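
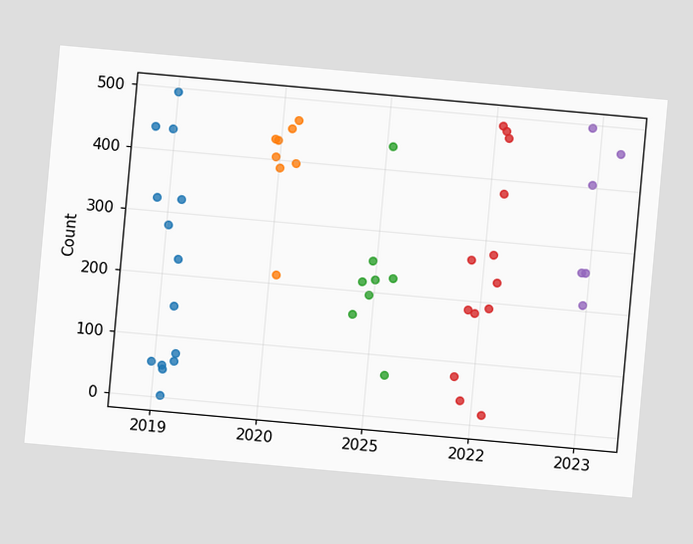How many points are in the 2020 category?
The chart is tilted about 5° clockwise. Counting the markers in the 2020 column gives 8.

8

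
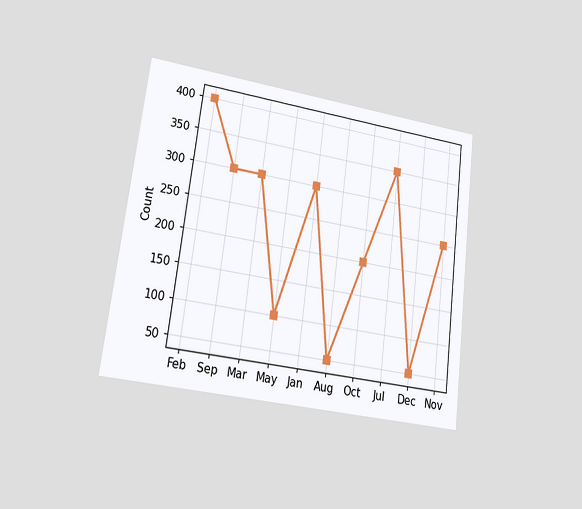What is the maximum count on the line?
The chart is tilted about 7° clockwise and viewed at a slight angle. The highest point is at Feb, and reading across to the y-axis gives 400.

400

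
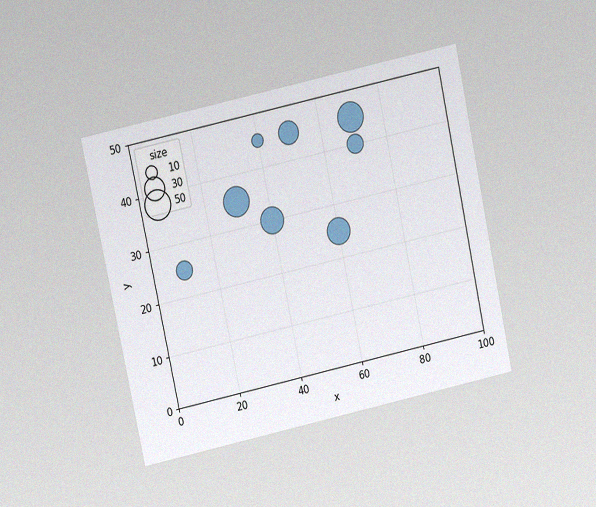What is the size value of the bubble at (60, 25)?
40

The chart is tilted about 12° counter-clockwise and viewed at a slight angle, with some photo noise. Matching the bubble at (60, 25) against the size legend gives 40.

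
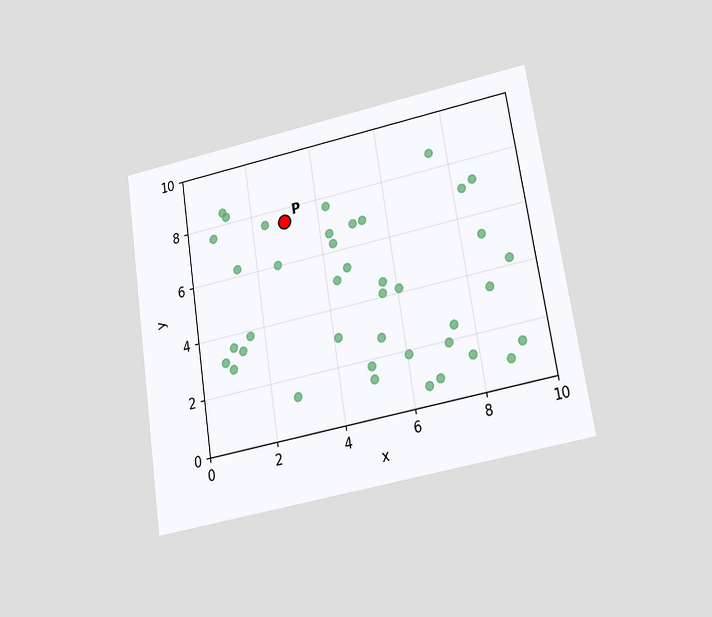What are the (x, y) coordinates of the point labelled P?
(3, 7.5)

The chart is tilted about 9° counter-clockwise and viewed slightly from below. Following the gridlines from P to each axis, P sits at (3, 7.5).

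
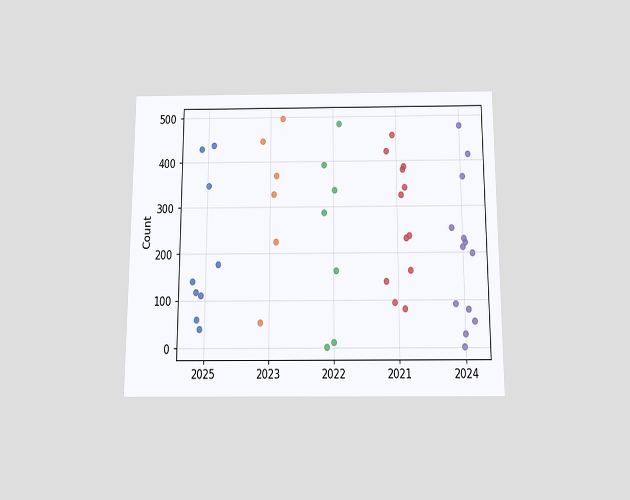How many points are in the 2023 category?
6

The chart is viewed slightly from below. Counting the markers in the 2023 column gives 6.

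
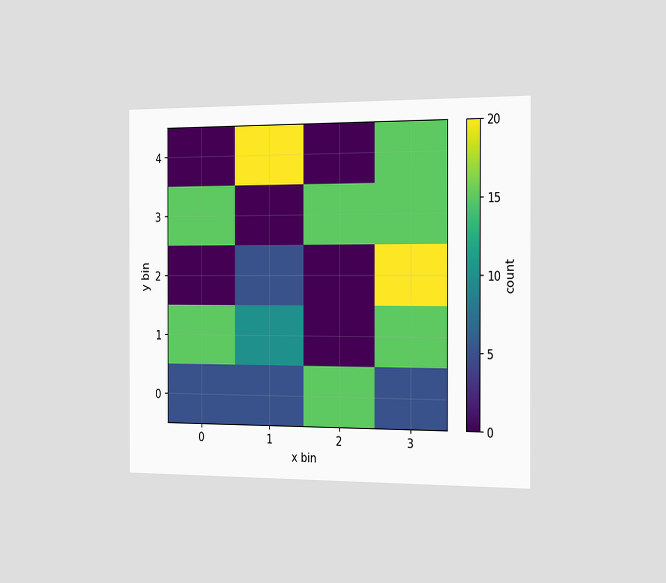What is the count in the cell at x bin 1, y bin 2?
5

The chart is viewed slightly from the right. Matching the cell (1, 2) against the colorbar gives 5.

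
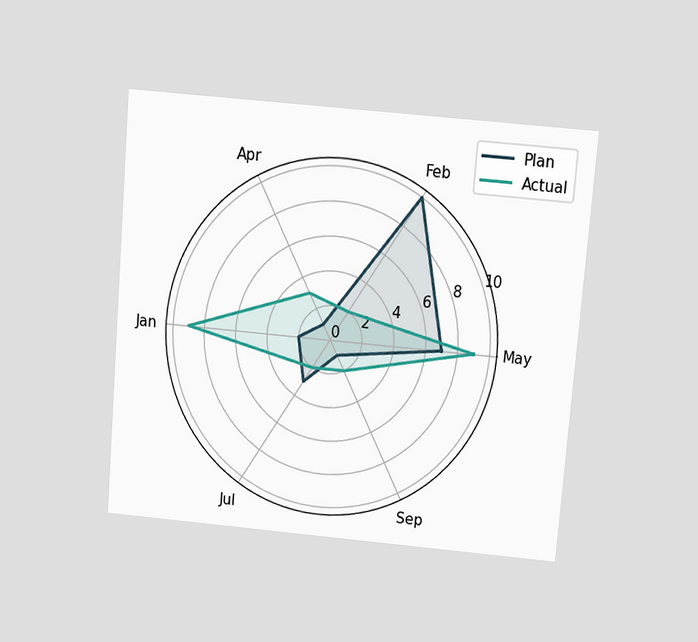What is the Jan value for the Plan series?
The chart is tilted about 5° clockwise and viewed slightly from above. On the Jan axis, Plan reaches 2.

2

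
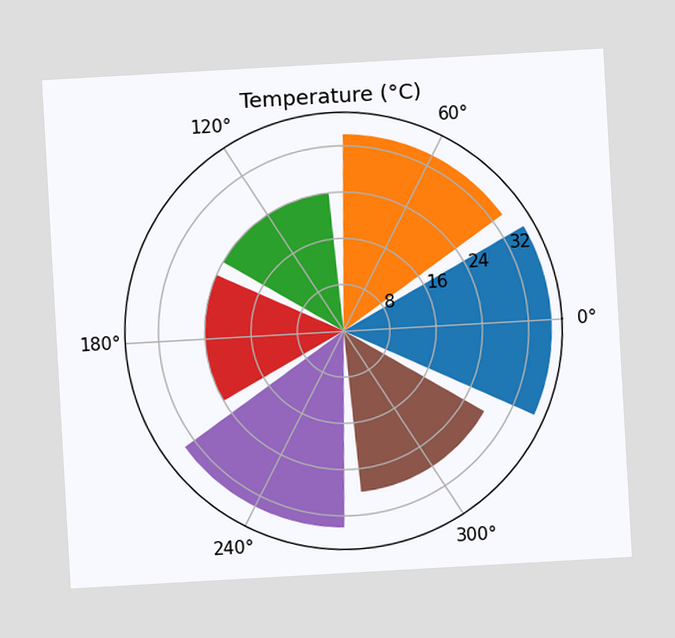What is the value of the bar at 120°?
The chart is tilted about 3° counter-clockwise. The bar at 120° reaches 24°C on the radial axis.

24°C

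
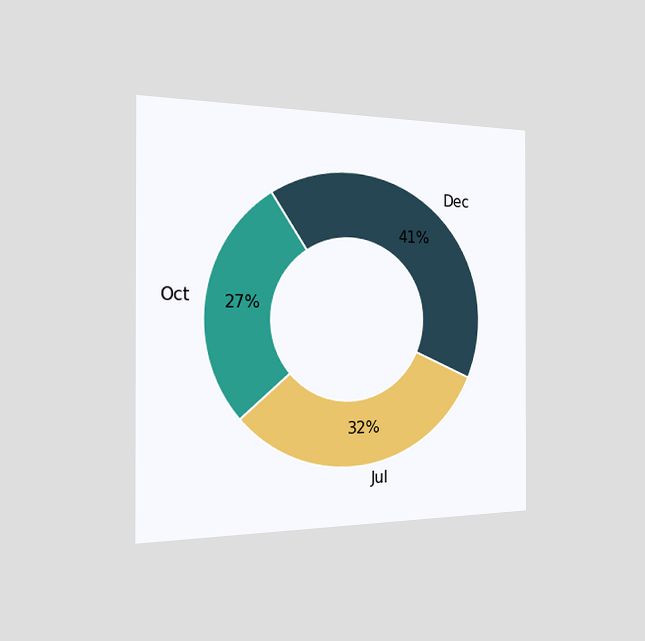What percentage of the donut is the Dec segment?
41%

The chart is viewed slightly from the left. The Dec segment takes up 41% of the ring.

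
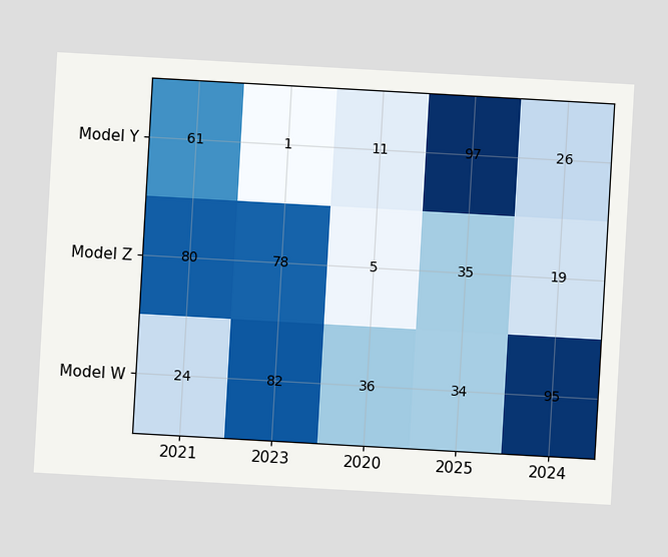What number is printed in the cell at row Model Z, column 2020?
5

The chart is tilted about 3° clockwise. The (Model Z, 2020) cell reads 5.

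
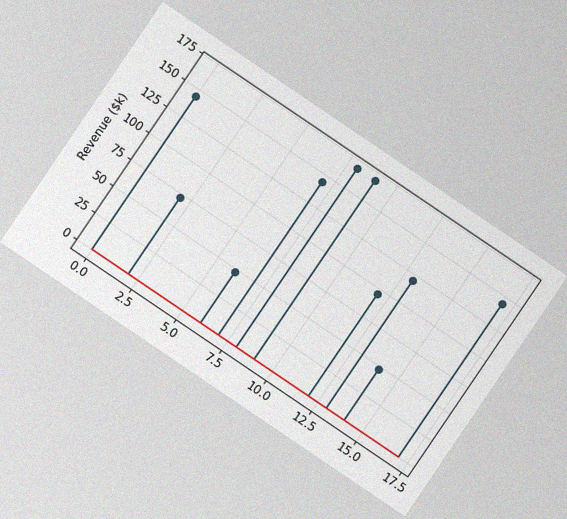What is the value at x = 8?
$168k

The chart is tilted about 34° clockwise, with some photo noise. The stem at x=8 reaches $168k.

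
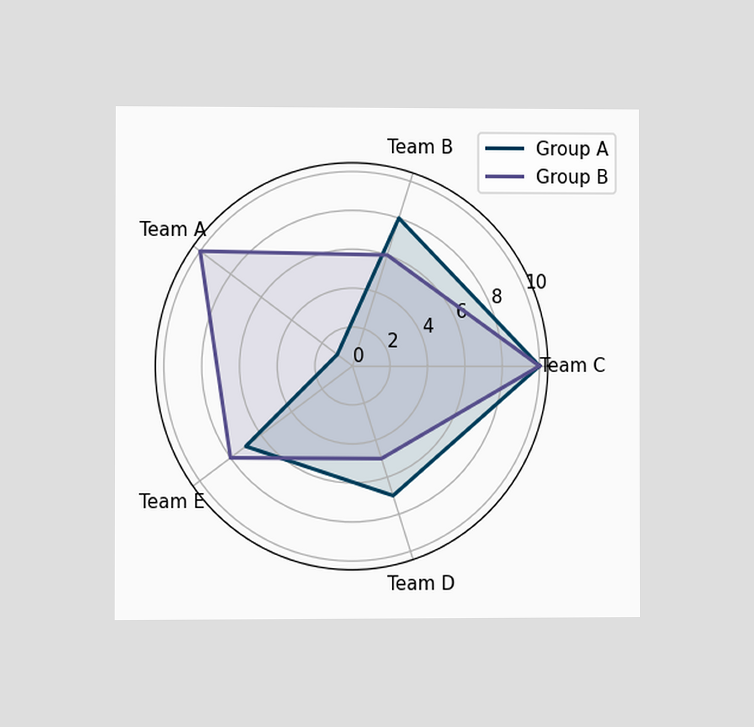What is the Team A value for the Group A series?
1

The chart is viewed at a slight angle. On the Team A axis, Group A reaches 1.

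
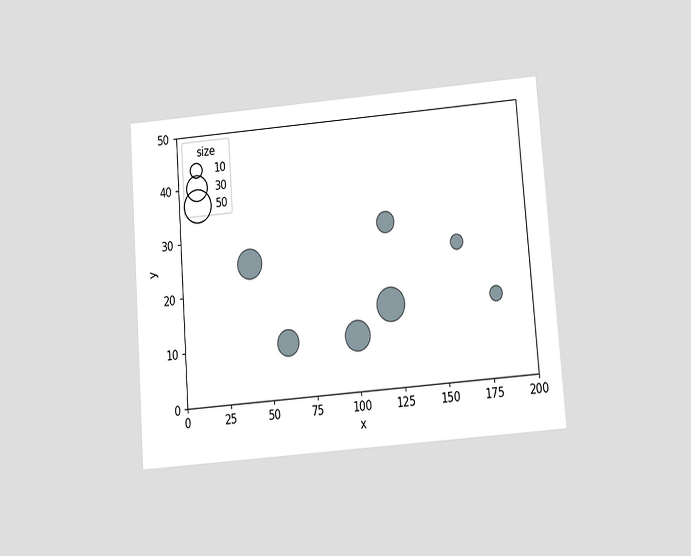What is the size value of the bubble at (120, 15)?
The chart is tilted about 4° counter-clockwise and viewed slightly from below. Matching the bubble at (120, 15) against the size legend gives 50.

50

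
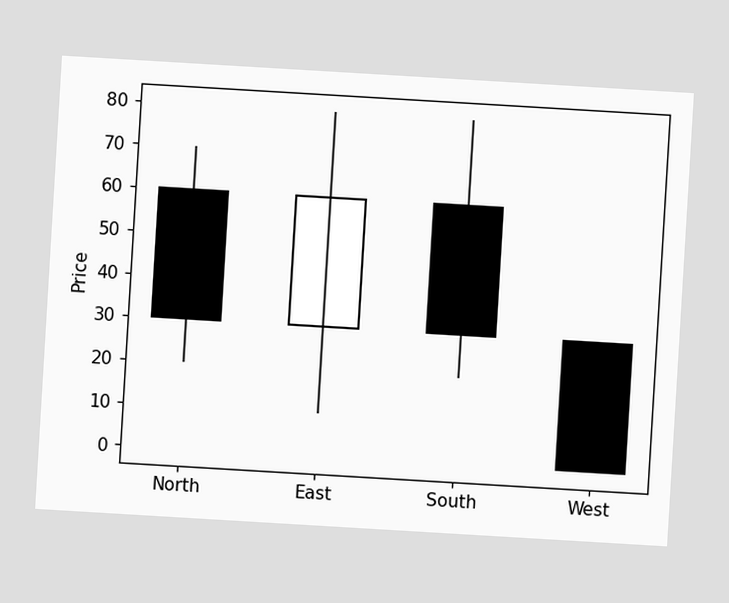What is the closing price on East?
The chart is tilted about 3° clockwise. The East candle closes at 60.

60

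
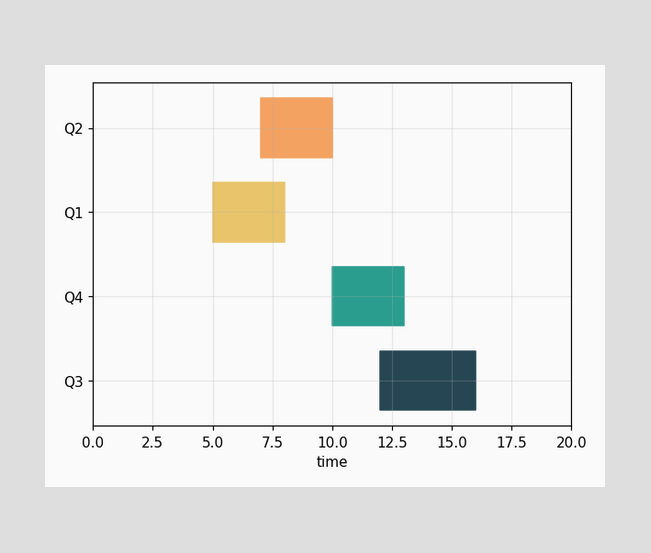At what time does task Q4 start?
The Q4 bar begins at t=10.

10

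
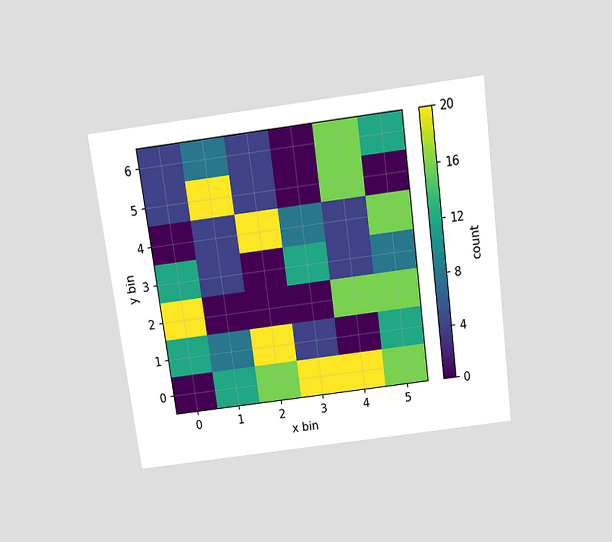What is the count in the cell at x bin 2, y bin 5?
The chart is tilted about 8° counter-clockwise and viewed slightly from above. Matching the cell (2, 5) against the colorbar gives 4.

4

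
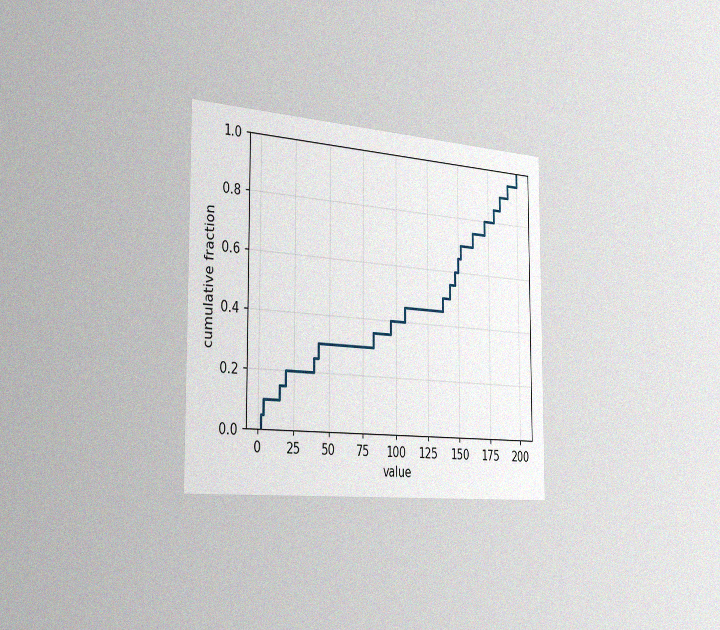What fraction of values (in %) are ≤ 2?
5%

The chart is viewed slightly from the left, with some photo noise. At x=2 the ECDF step is at 5%.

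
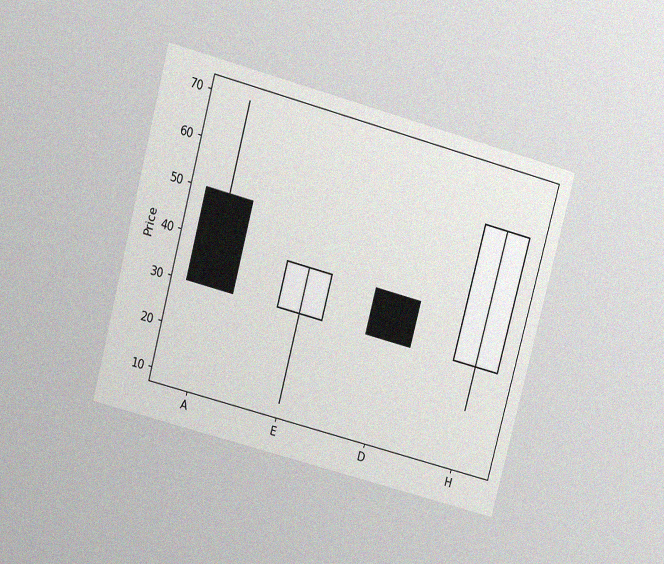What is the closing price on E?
40

The chart is tilted about 15° clockwise and viewed slightly from above, with some photo noise. The E candle closes at 40.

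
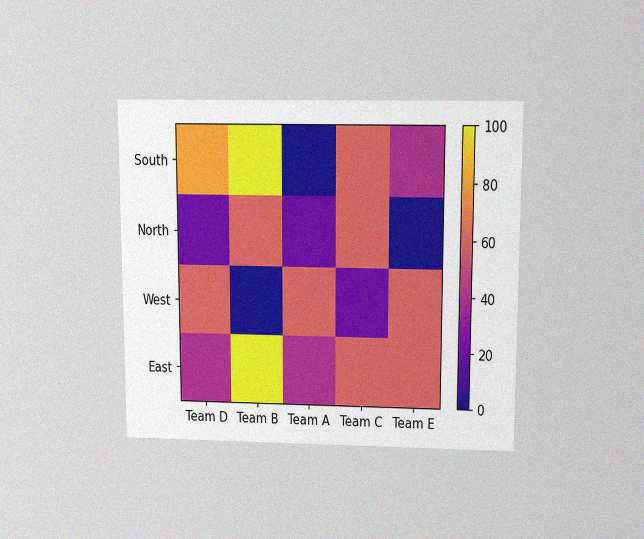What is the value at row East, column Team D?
40

The chart is viewed slightly from above, with some photo noise. Matching cell (East, Team D) against the colorbar gives 40.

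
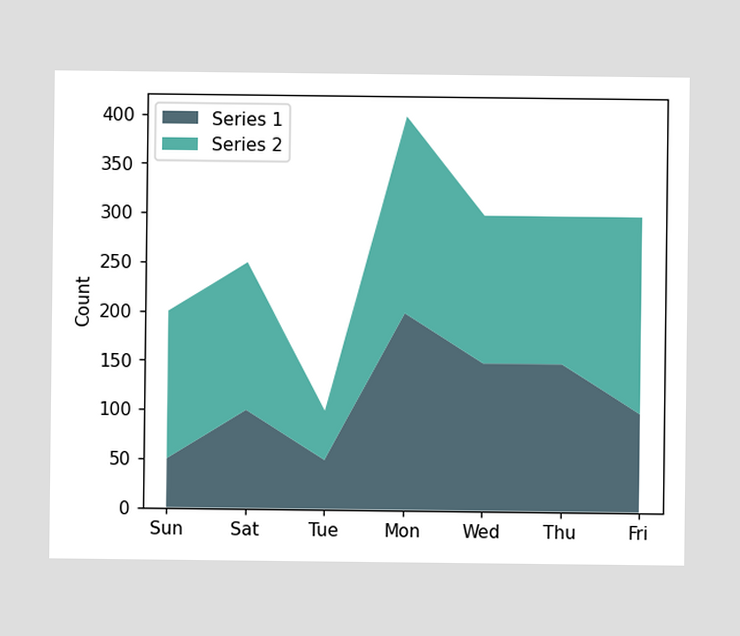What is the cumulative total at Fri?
300

The stacked total at Fri reaches 300.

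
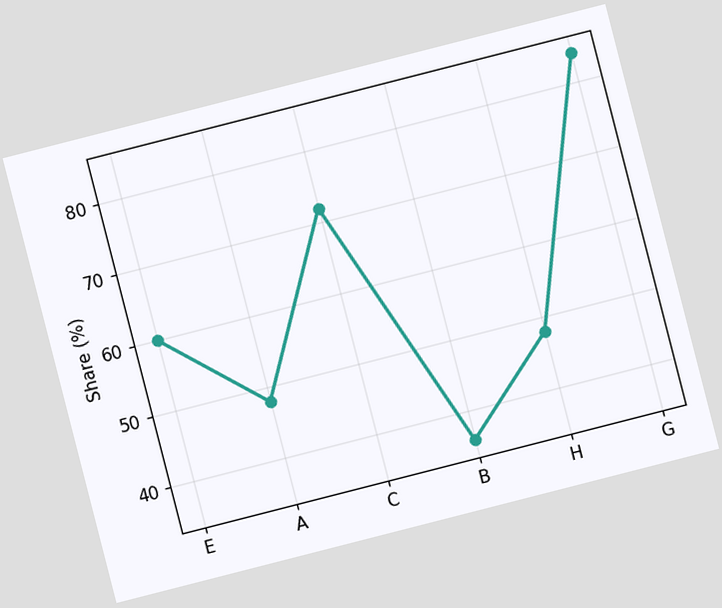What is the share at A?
The chart is tilted about 14° counter-clockwise. At A, the line is at 48%.

48%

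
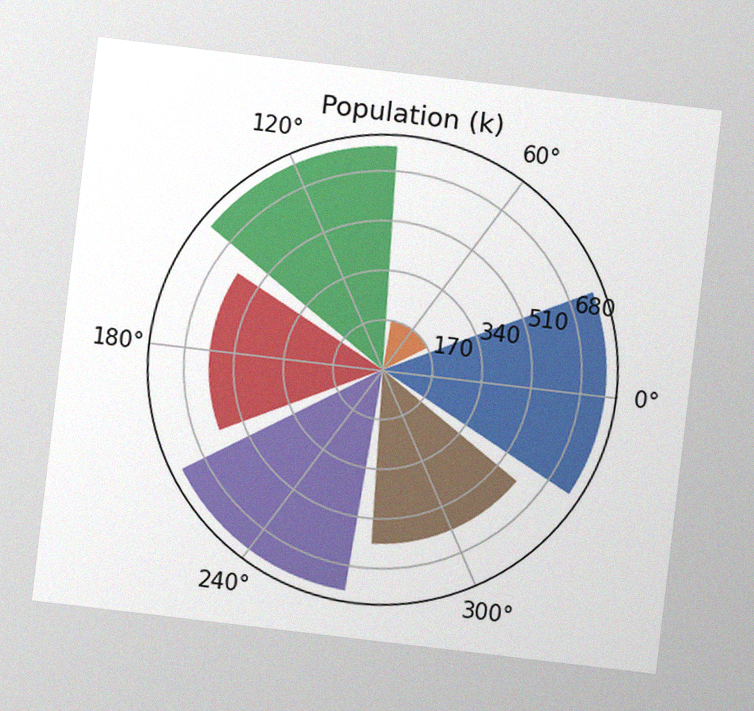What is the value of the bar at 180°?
The chart is tilted about 7° clockwise, with some photo noise. The bar at 180° reaches 595k on the radial axis.

595k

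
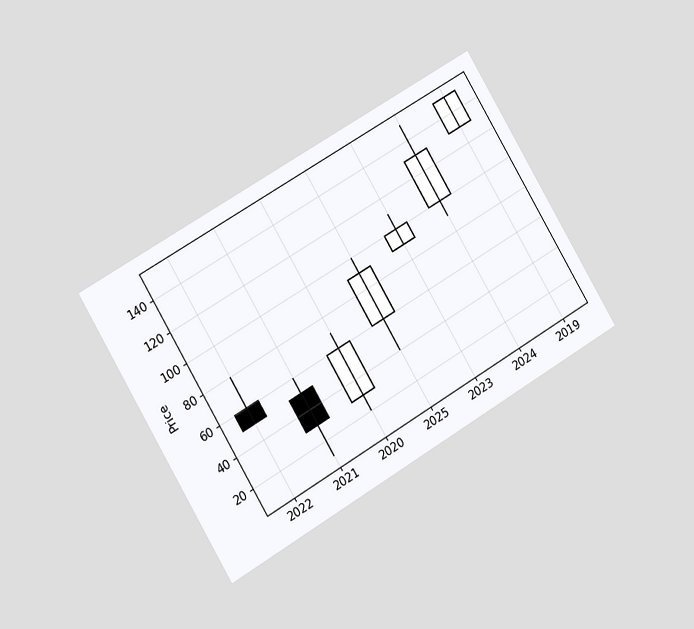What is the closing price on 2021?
The chart is tilted about 31° counter-clockwise and viewed at a slight angle. The 2021 candle closes at 30.

30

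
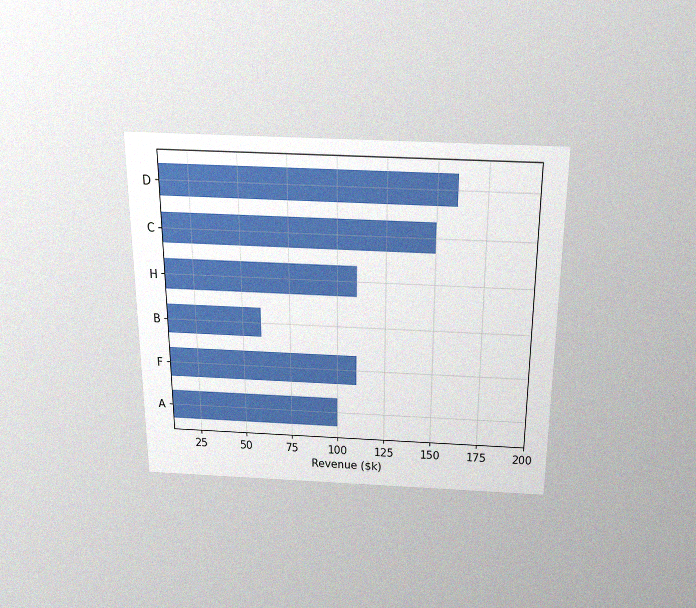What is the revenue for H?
The chart is viewed slightly from above, with some photo noise. Reading along the chart's x-axis, the H bar reaches $110k.

$110k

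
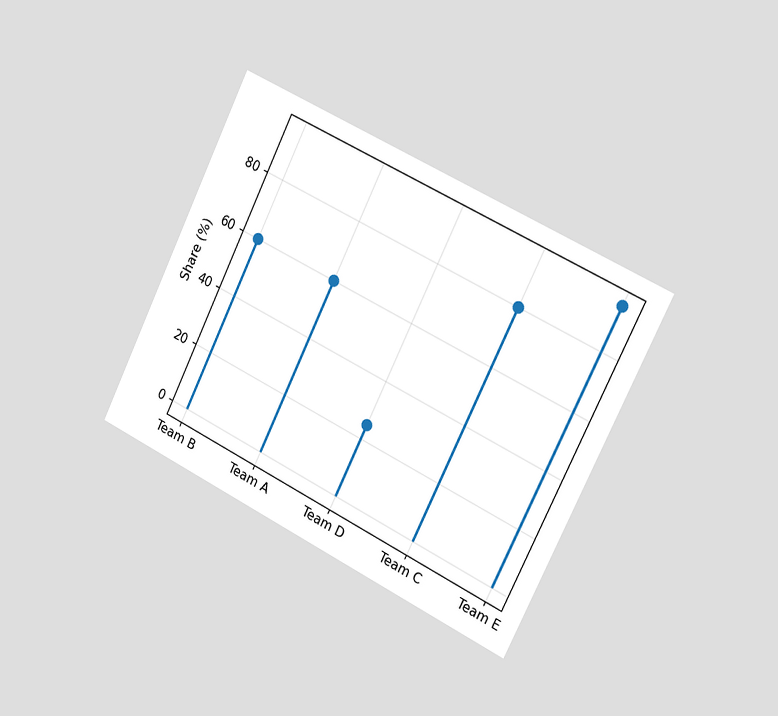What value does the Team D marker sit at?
The chart is tilted about 26° clockwise and viewed slightly from the right. The Team D marker sits at 25%.

25%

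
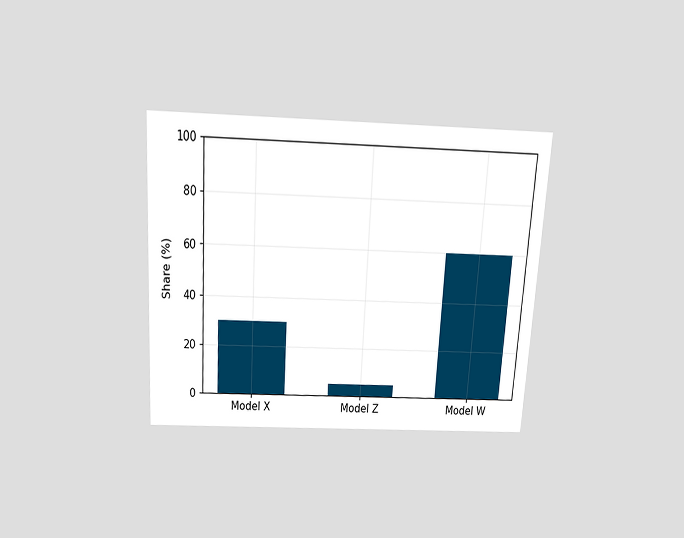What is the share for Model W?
The chart is tilted about 3° clockwise and viewed slightly from above. Reading along the chart's y-axis, the Model W bar reaches 60%.

60%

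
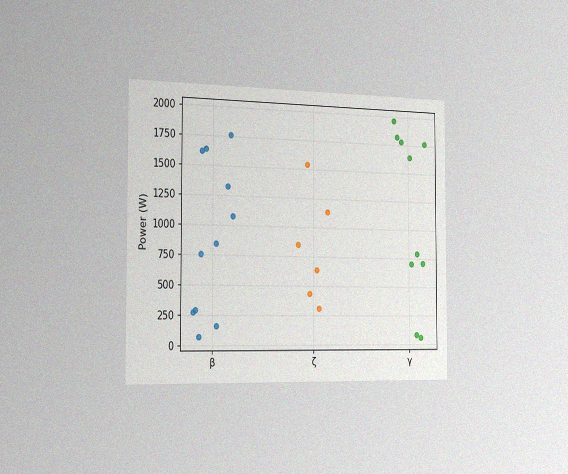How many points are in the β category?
The chart is viewed slightly from the left, with some photo noise. Counting the markers in the β column gives 11.

11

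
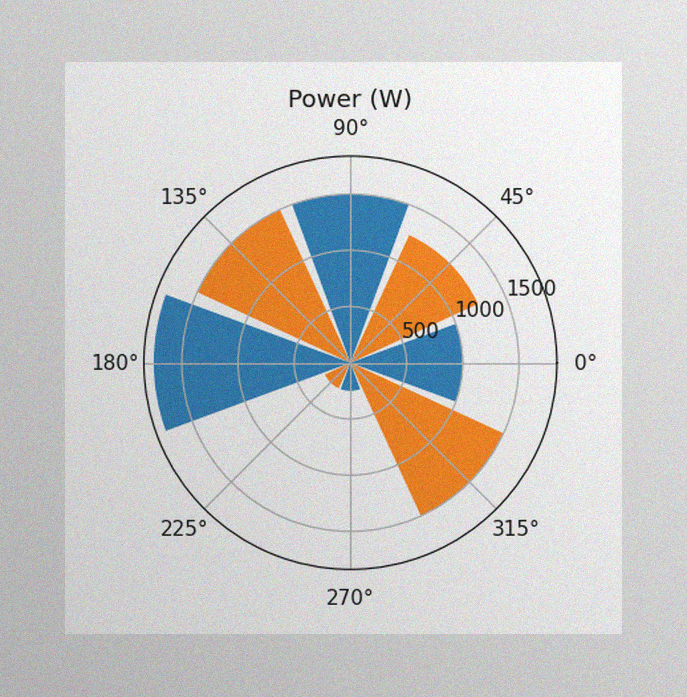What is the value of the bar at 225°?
The image has some photo noise and uneven lighting. The bar at 225° reaches 250W on the radial axis.

250W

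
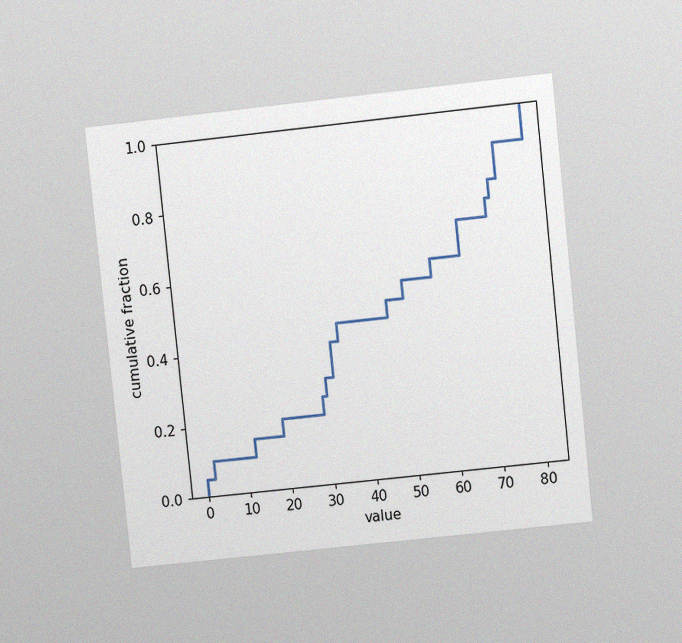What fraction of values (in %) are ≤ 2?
10%

The chart is tilted about 6° counter-clockwise and viewed at a slight angle, with some photo noise. At x=2 the ECDF step is at 10%.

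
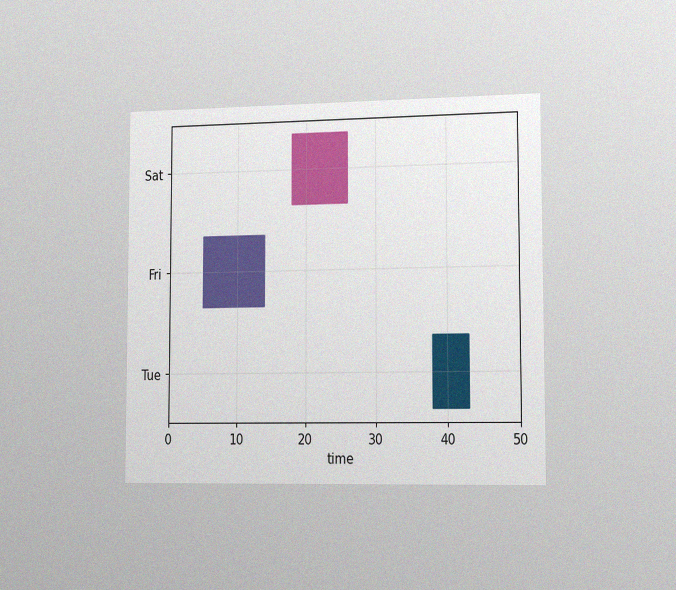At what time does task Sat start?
18

The chart is viewed slightly from the right, with some photo noise. The Sat bar begins at t=18.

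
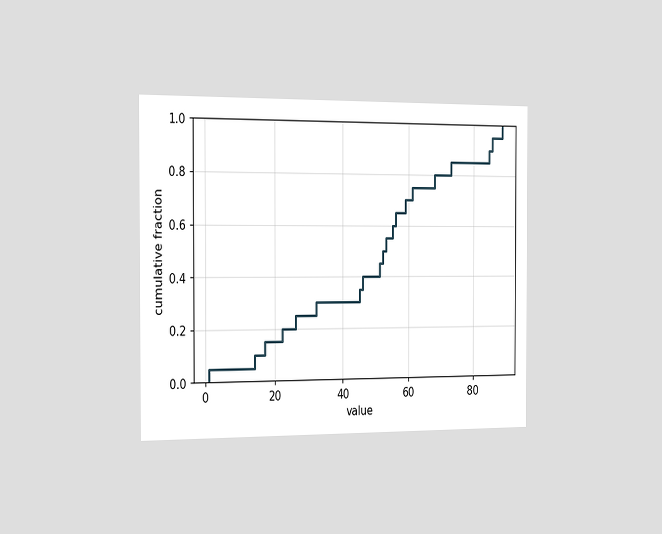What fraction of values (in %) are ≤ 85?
90%

The chart is viewed slightly from the left. At x=85 the ECDF step is at 90%.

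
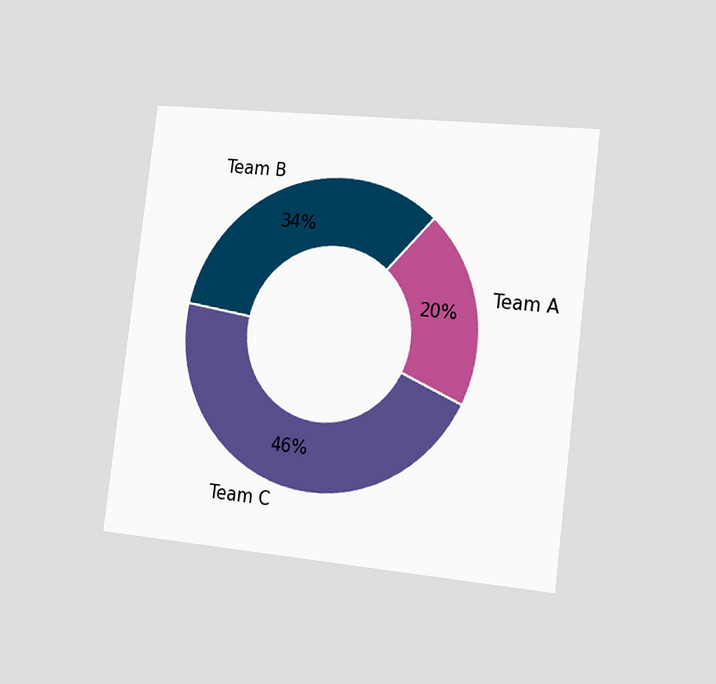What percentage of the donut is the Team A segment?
20%

The chart is tilted about 7° clockwise and viewed slightly from the right. The Team A segment takes up 20% of the ring.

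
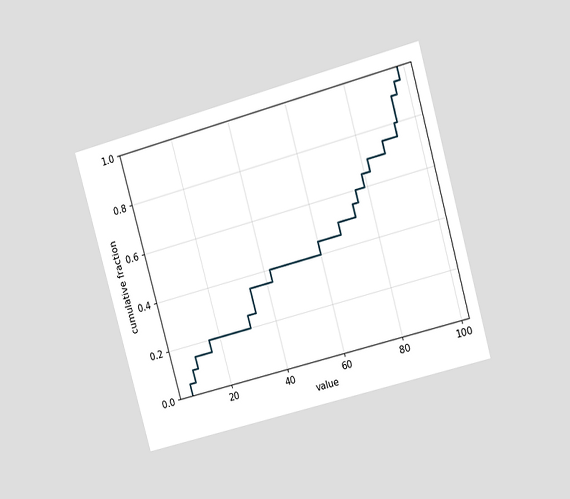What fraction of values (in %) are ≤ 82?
The chart is tilted about 15° counter-clockwise and viewed at a slight angle. At x=82 the ECDF step is at 70%.

70%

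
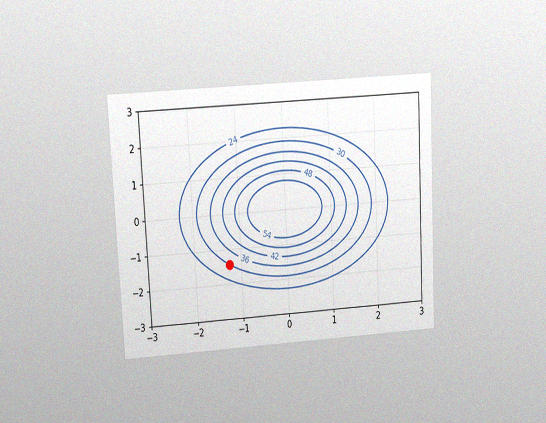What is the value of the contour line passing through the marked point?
The chart is tilted about 3° counter-clockwise and viewed at a slight angle, with some photo noise. The marked point sits on the contour labelled 30.

30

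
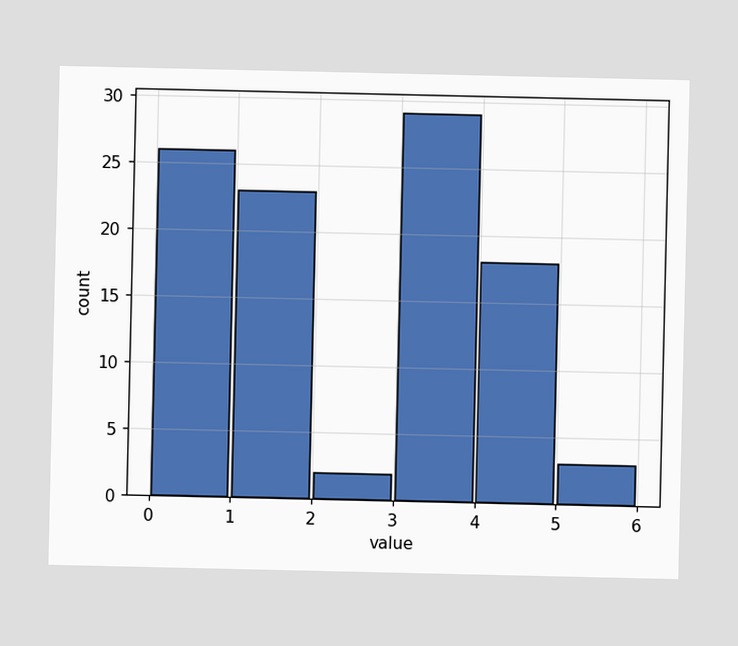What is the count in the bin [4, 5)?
18

The [4, 5) bin has height 18.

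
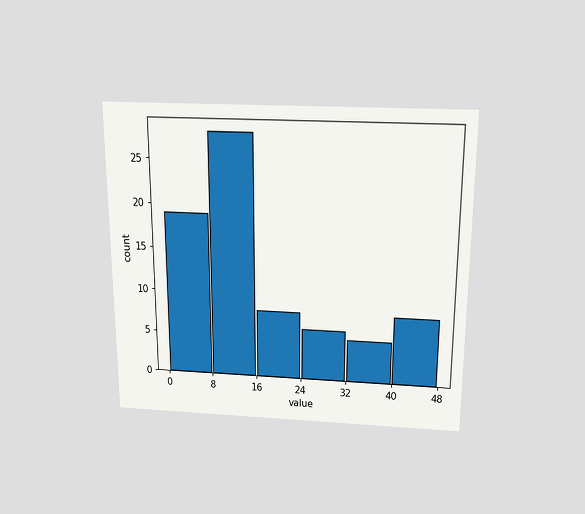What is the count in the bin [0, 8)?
The chart is viewed slightly from above. The [0, 8) bin has height 19.

19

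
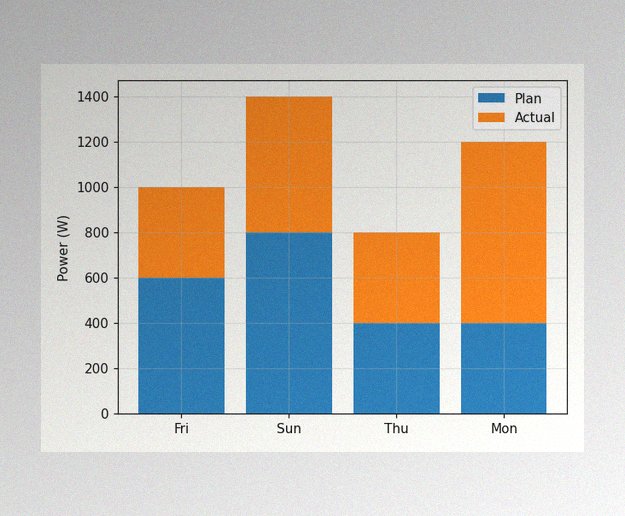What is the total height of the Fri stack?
1000W

The image has some photo noise and uneven lighting. The Fri stack's top reaches 1000W on the y-axis.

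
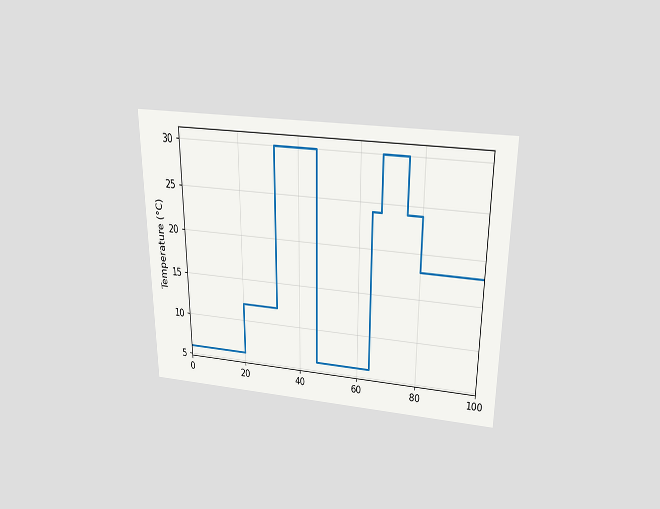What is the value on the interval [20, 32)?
The chart is viewed slightly from above. On [20, 32) the step sits at 12°C.

12°C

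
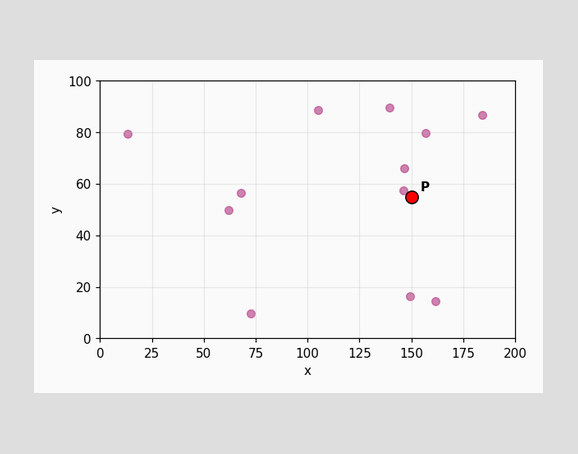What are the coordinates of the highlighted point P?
(150, 55)

Following the gridlines from P to each axis, P sits at (150, 55).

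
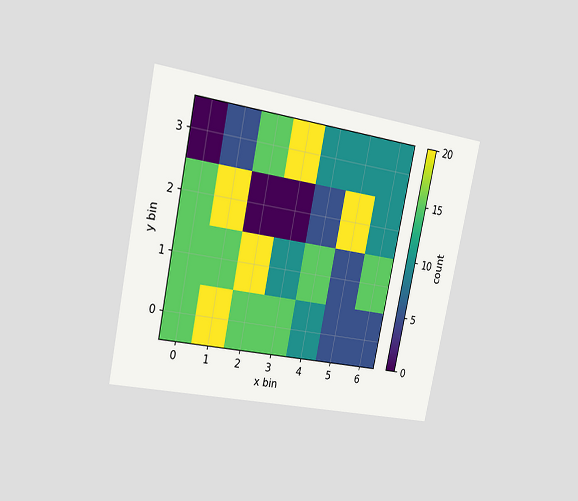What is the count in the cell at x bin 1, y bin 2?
The chart is tilted about 12° clockwise and viewed slightly from the left. Matching the cell (1, 2) against the colorbar gives 20.

20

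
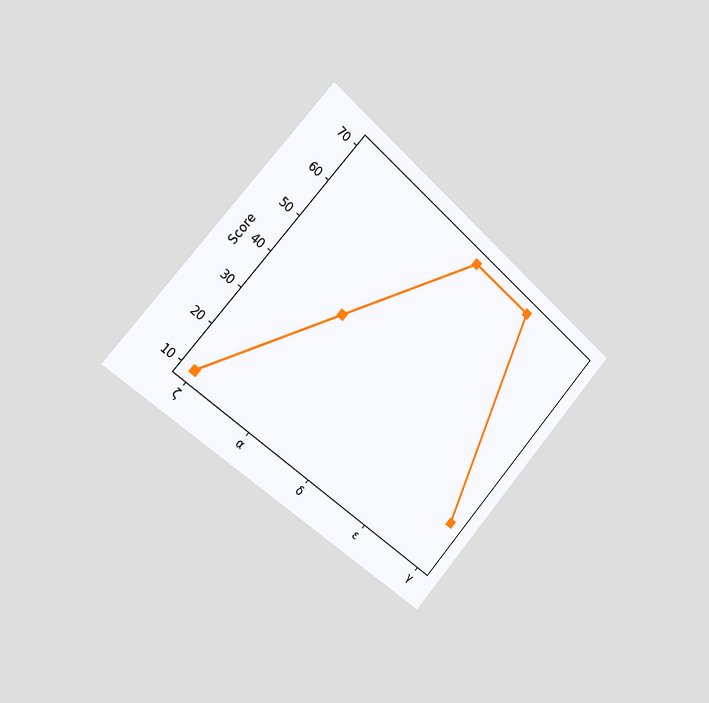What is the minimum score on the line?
The chart is tilted about 42° clockwise and viewed slightly from the left. The lowest point is at ζ, and reading across to the y-axis gives 10.

10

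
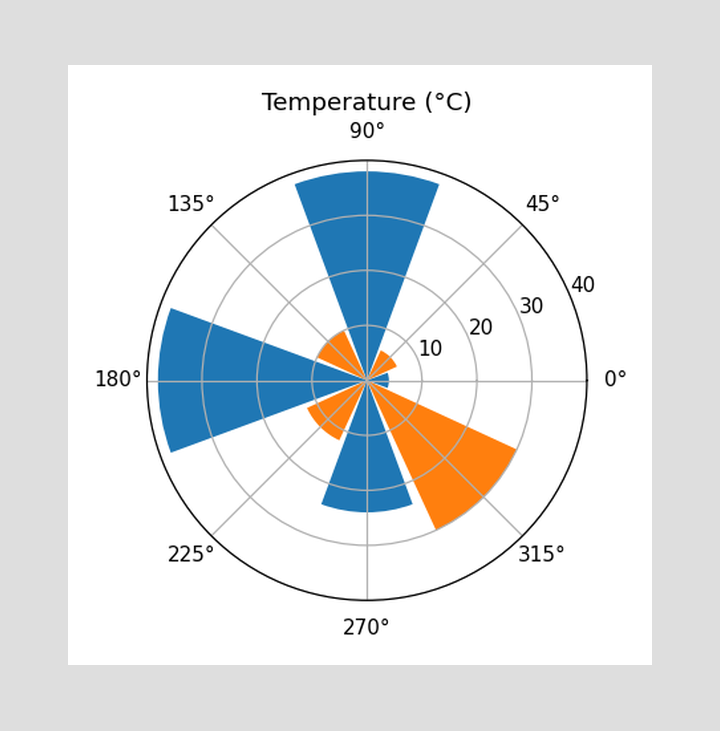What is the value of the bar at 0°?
4°C

The bar at 0° reaches 4°C on the radial axis.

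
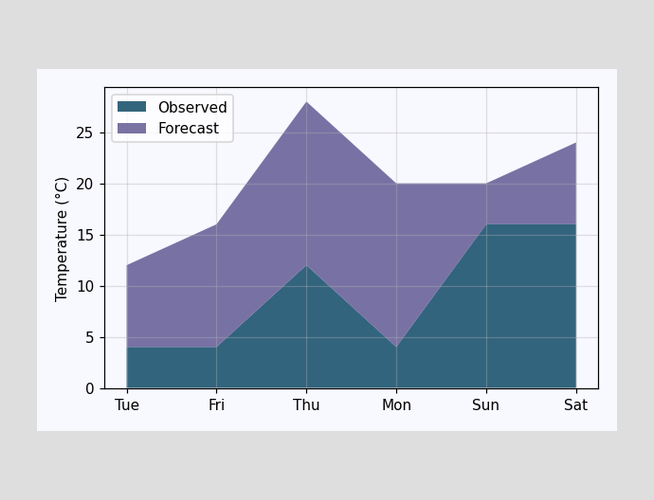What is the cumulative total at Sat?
24°C

The stacked total at Sat reaches 24°C.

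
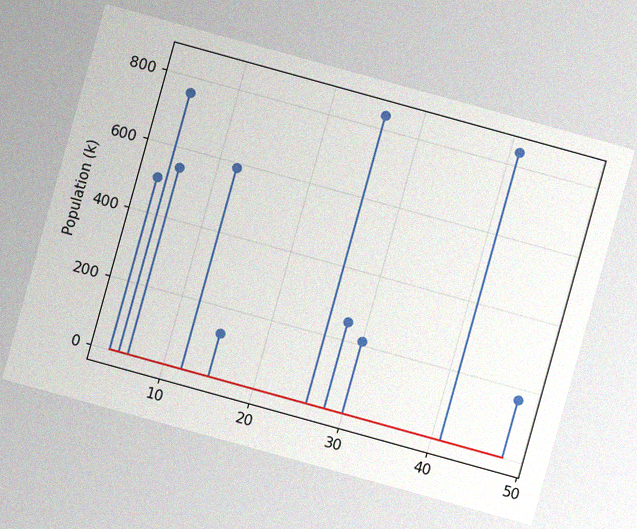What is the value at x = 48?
168k

The chart is tilted about 15° clockwise, with some photo noise. The stem at x=48 reaches 168k.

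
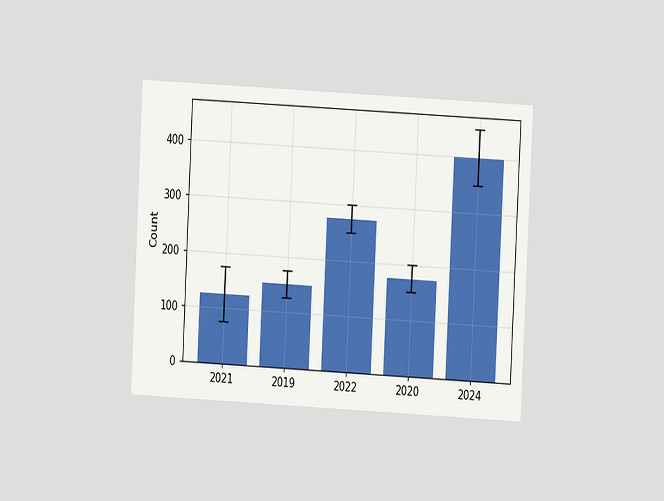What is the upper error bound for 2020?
The chart is tilted about 3° clockwise and viewed at a slight angle. The 2020 bar's upper whisker reaches 200.

200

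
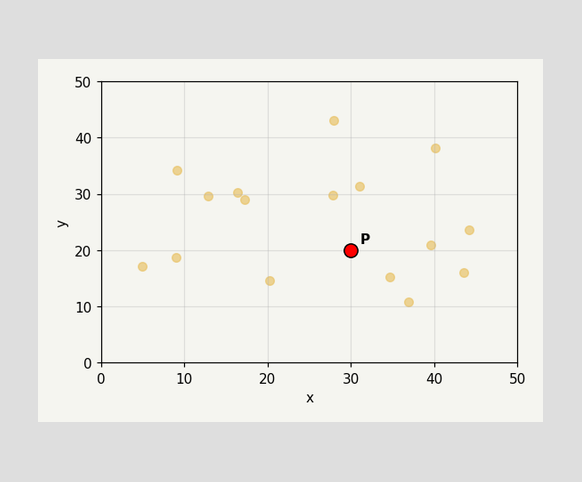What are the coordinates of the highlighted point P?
(30, 20)

Following the gridlines from P to each axis, P sits at (30, 20).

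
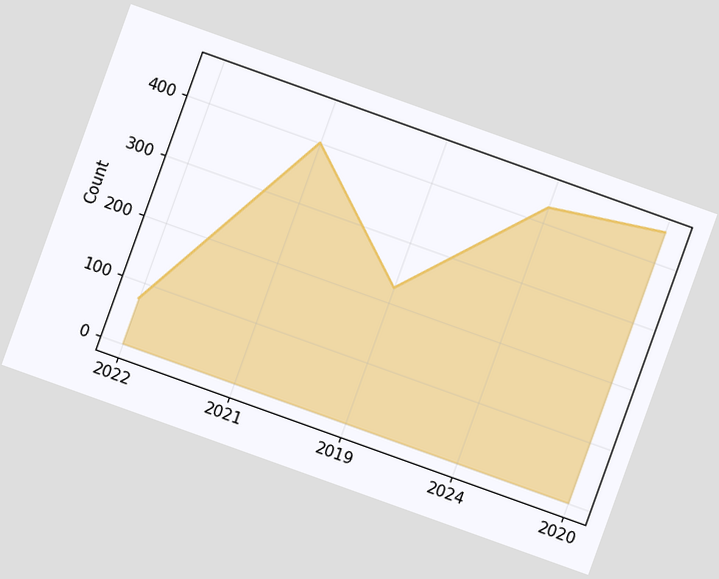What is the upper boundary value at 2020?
450

The chart is tilted about 20° clockwise. At 2020 the upper boundary is at 450.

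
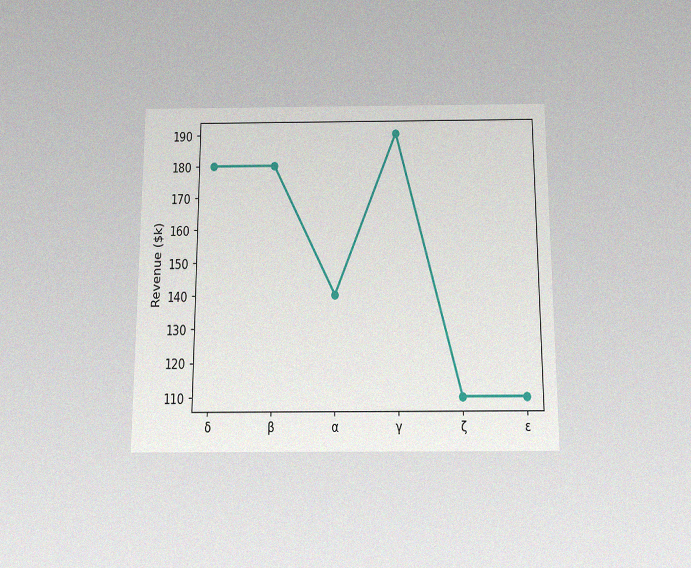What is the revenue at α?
$140k

The chart is viewed slightly from below, with some photo noise. At α, the line is at $140k.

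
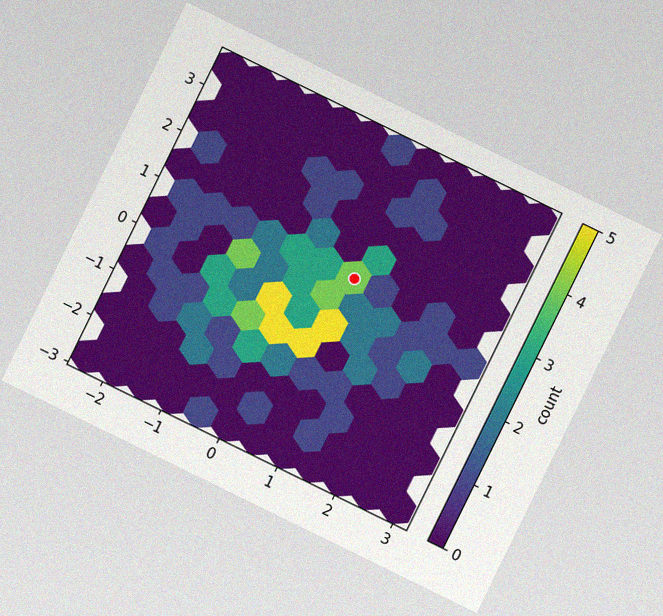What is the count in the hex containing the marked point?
4

The chart is tilted about 26° clockwise, with some photo noise. The marked hex reads 4 on the colorbar.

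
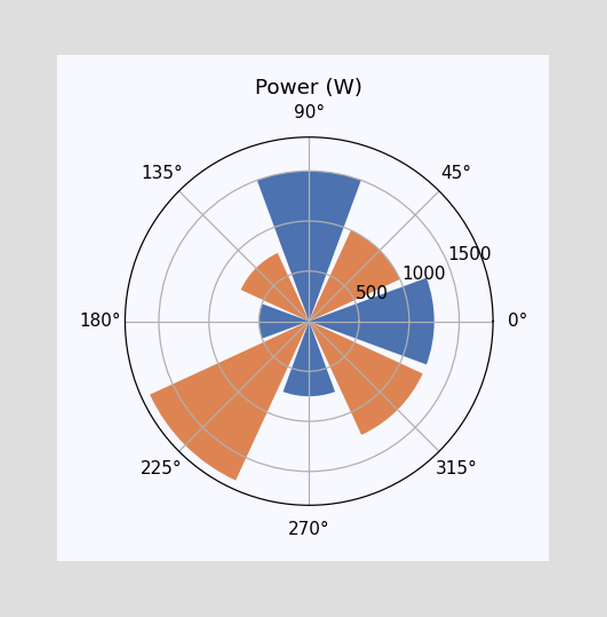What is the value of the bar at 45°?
1000W

The bar at 45° reaches 1000W on the radial axis.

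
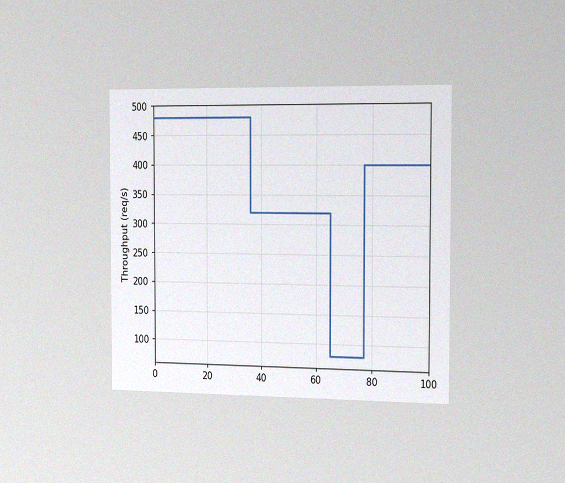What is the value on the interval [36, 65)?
320req/s

The chart is viewed slightly from the right, with some photo noise. On [36, 65) the step sits at 320req/s.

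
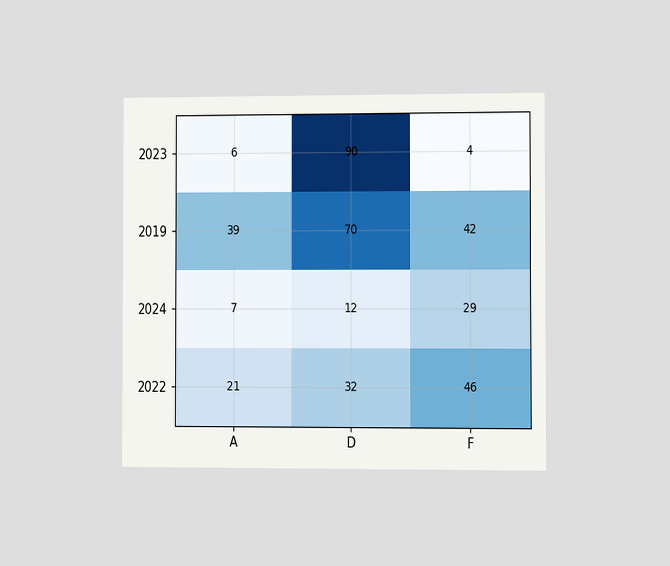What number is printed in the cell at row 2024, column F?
The chart is viewed at a slight angle. The (2024, F) cell reads 29.

29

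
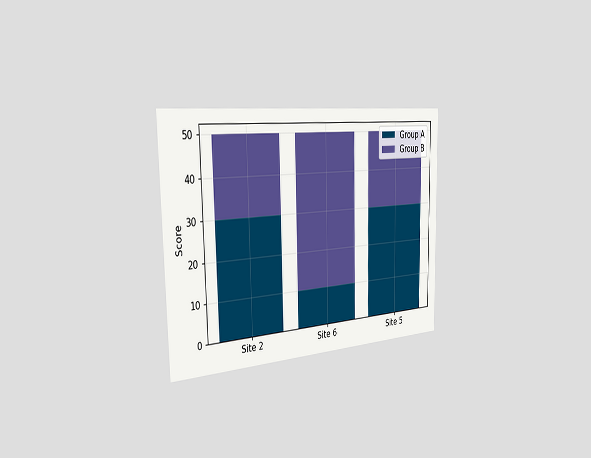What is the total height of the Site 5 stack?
50

The chart is viewed slightly from the left. The Site 5 stack's top reaches 50 on the y-axis.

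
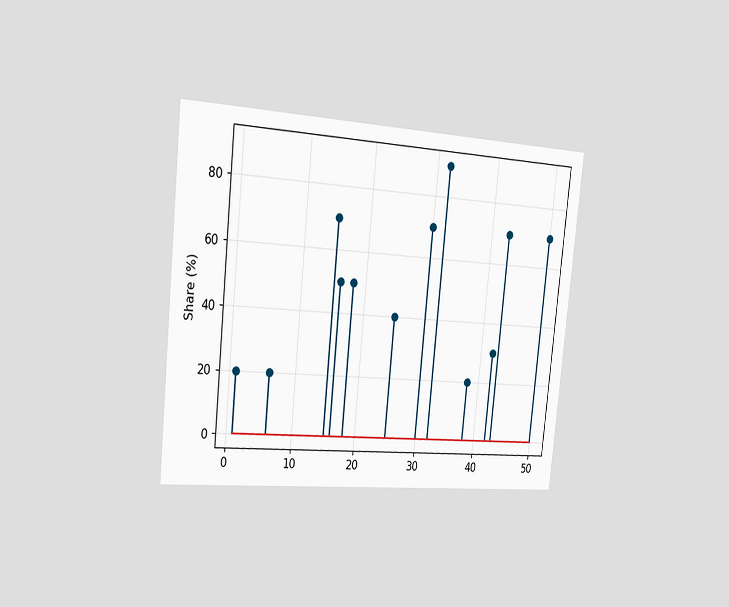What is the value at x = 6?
The chart is tilted about 6° clockwise and viewed slightly from the left. The stem at x=6 reaches 20%.

20%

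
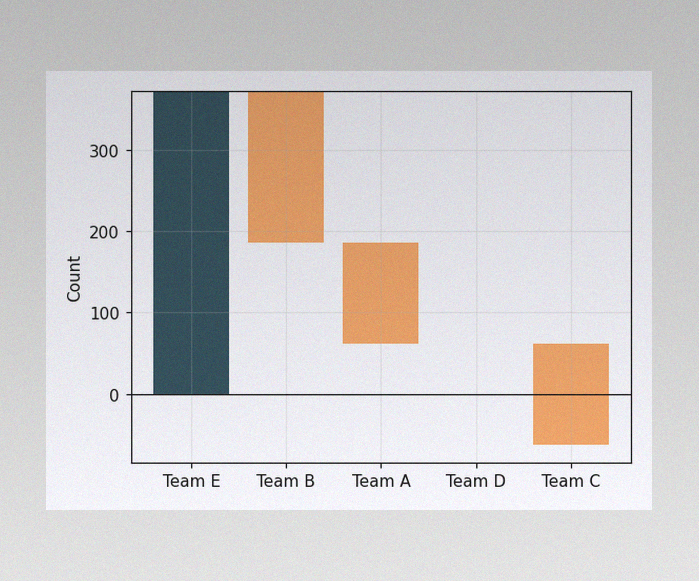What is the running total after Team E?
372

The image has some photo noise and uneven lighting. After Team E the running total reaches 372.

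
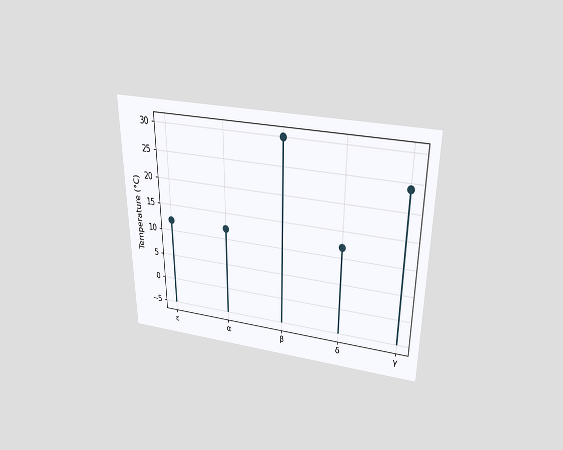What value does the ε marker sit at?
The chart is viewed slightly from above. The ε marker sits at 12°C.

12°C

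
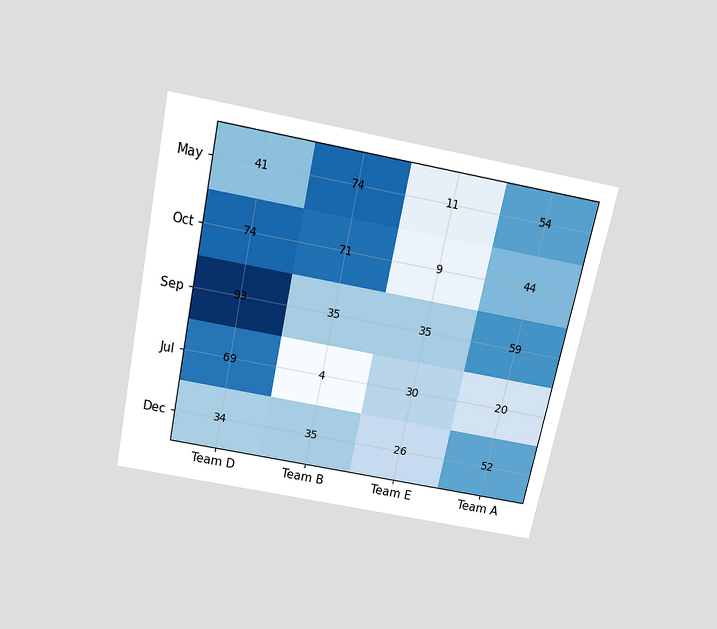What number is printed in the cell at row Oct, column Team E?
9

The chart is tilted about 12° clockwise and viewed slightly from above. The (Oct, Team E) cell reads 9.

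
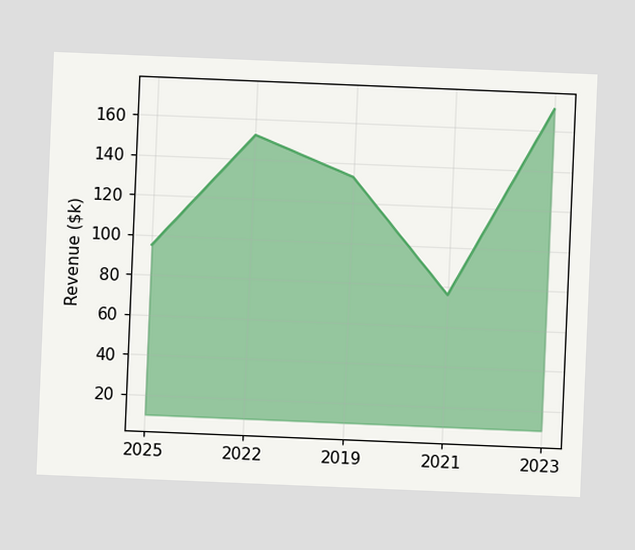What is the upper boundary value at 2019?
The chart is tilted about 2° clockwise. At 2019 the upper boundary is at $133k.

$133k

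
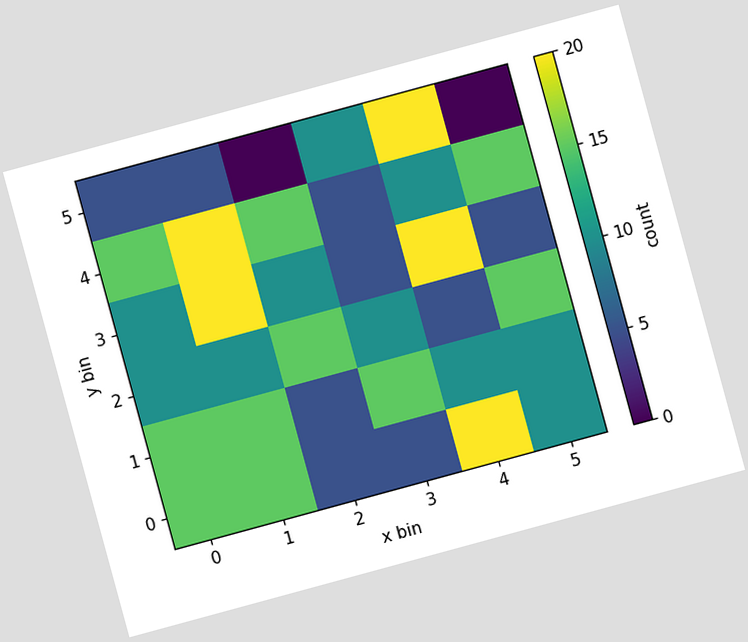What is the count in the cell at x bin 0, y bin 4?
15

The chart is tilted about 15° counter-clockwise. Matching the cell (0, 4) against the colorbar gives 15.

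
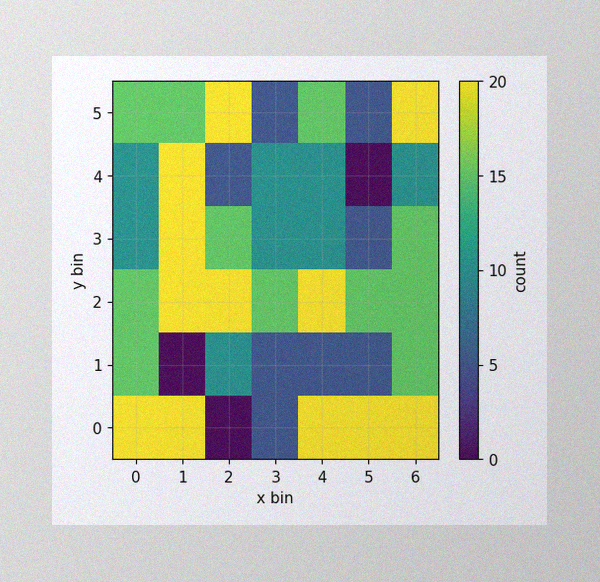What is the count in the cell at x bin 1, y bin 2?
The image has some photo noise and uneven lighting. Matching the cell (1, 2) against the colorbar gives 20.

20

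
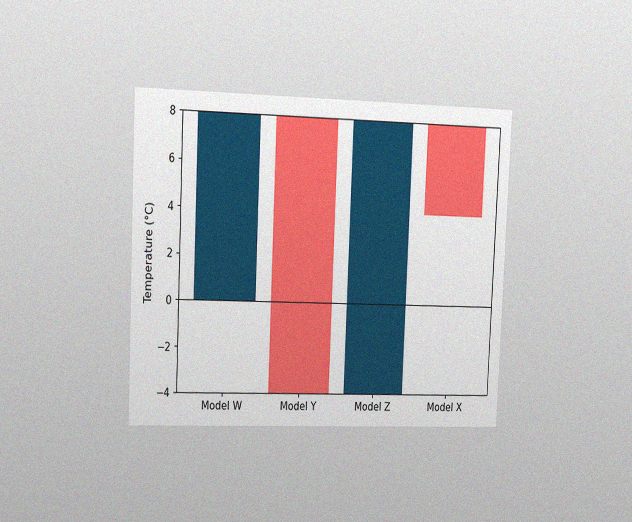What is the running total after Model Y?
The chart is tilted about 2° clockwise and viewed slightly from the left, with some photo noise. After Model Y the running total reaches -4°C.

-4°C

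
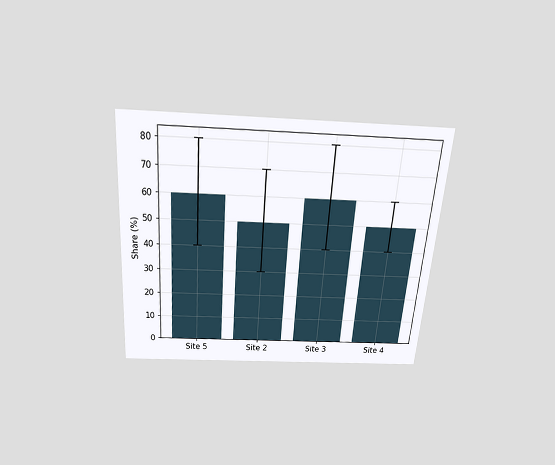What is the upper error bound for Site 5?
The chart is tilted about 4° clockwise and viewed slightly from above. The Site 5 bar's upper whisker reaches 80%.

80%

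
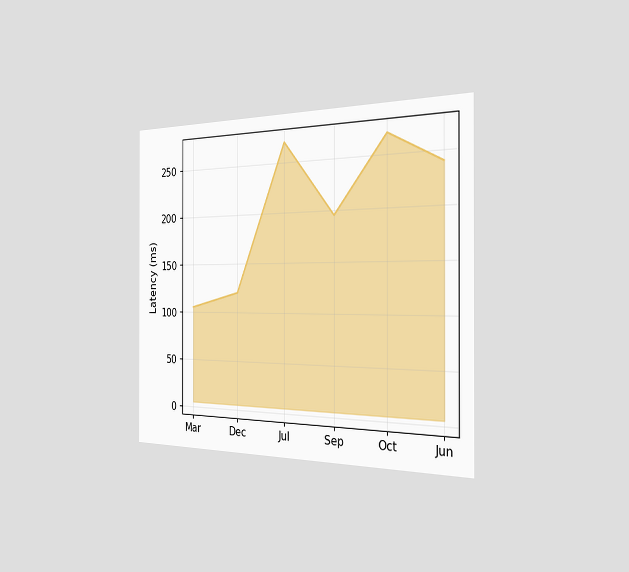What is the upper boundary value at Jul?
270ms

The chart is viewed slightly from the right. At Jul the upper boundary is at 270ms.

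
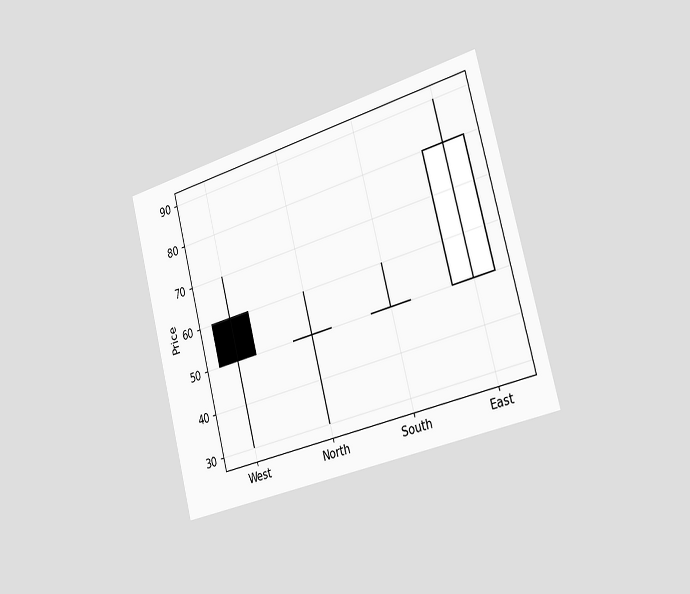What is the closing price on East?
80

The chart is tilted about 15° counter-clockwise and viewed slightly from the right. The East candle closes at 80.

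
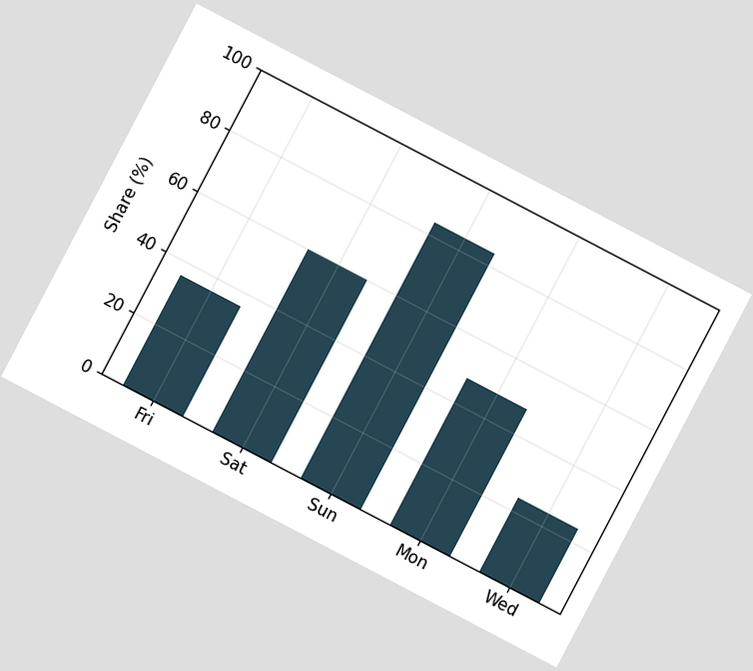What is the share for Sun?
84%

The chart is tilted about 28° clockwise. Reading along the chart's y-axis, the Sun bar reaches 84%.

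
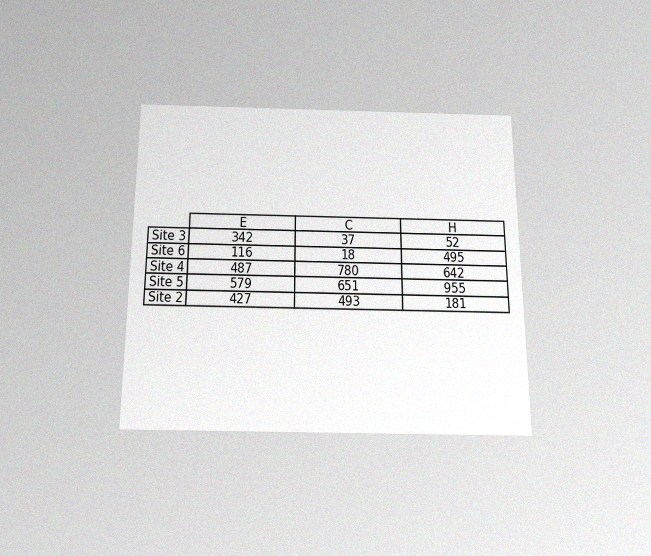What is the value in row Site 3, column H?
The chart is viewed slightly from below, with some photo noise. The (Site 3, H) cell reads 52.

52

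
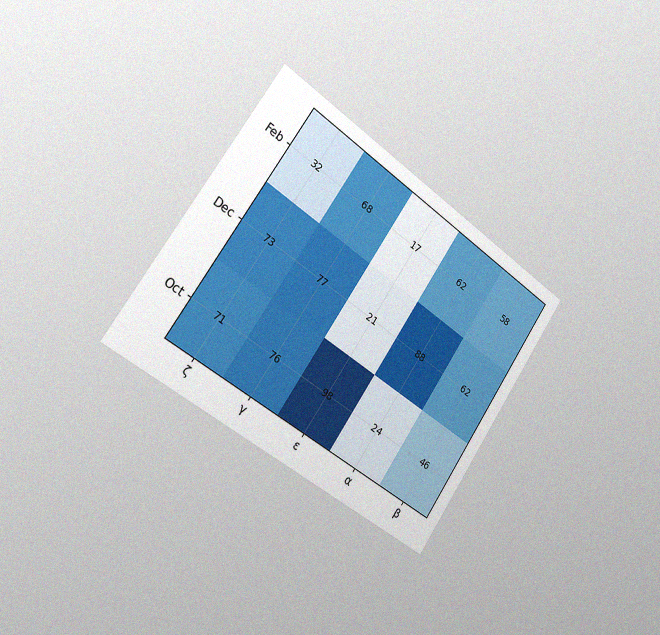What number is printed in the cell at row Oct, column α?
24

The chart is tilted about 34° clockwise and viewed slightly from the left, with some photo noise. The (Oct, α) cell reads 24.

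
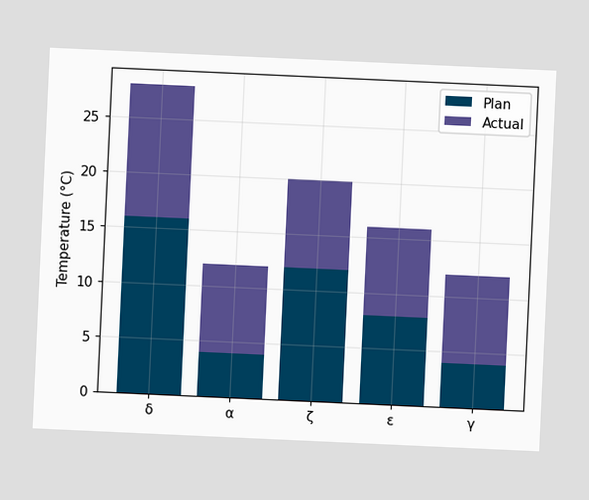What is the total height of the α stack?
12°C

The chart is tilted about 3° clockwise. The α stack's top reaches 12°C on the y-axis.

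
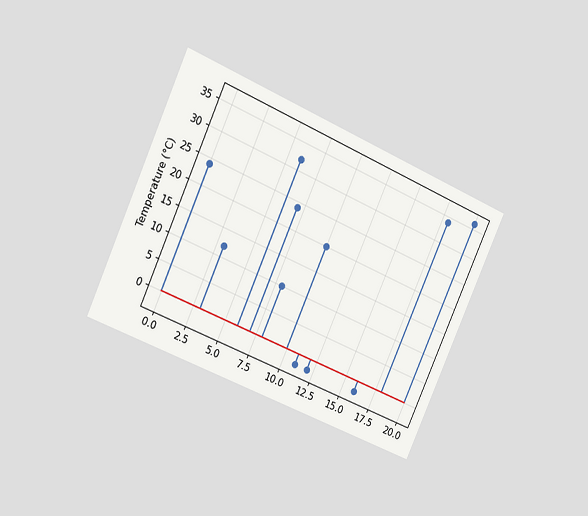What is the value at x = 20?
The chart is tilted about 24° clockwise and viewed slightly from the left. The stem at x=20 reaches 36°C.

36°C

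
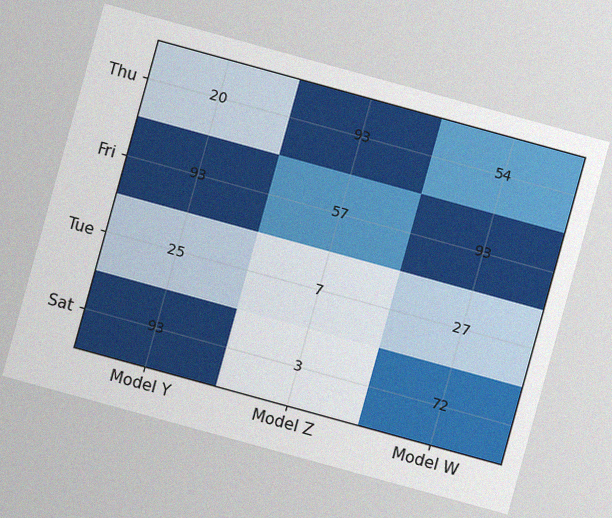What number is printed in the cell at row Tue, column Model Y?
The chart is tilted about 15° clockwise, with some photo noise. The (Tue, Model Y) cell reads 25.

25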